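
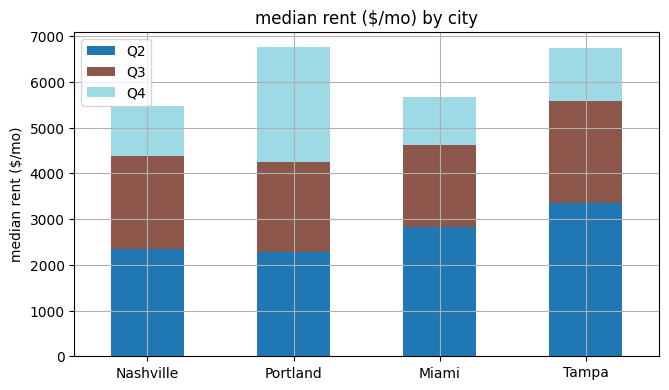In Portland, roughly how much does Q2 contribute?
Q2 top ≈ 2000, bottom ≈ 0; segment ≈ 2000.

≈ 2000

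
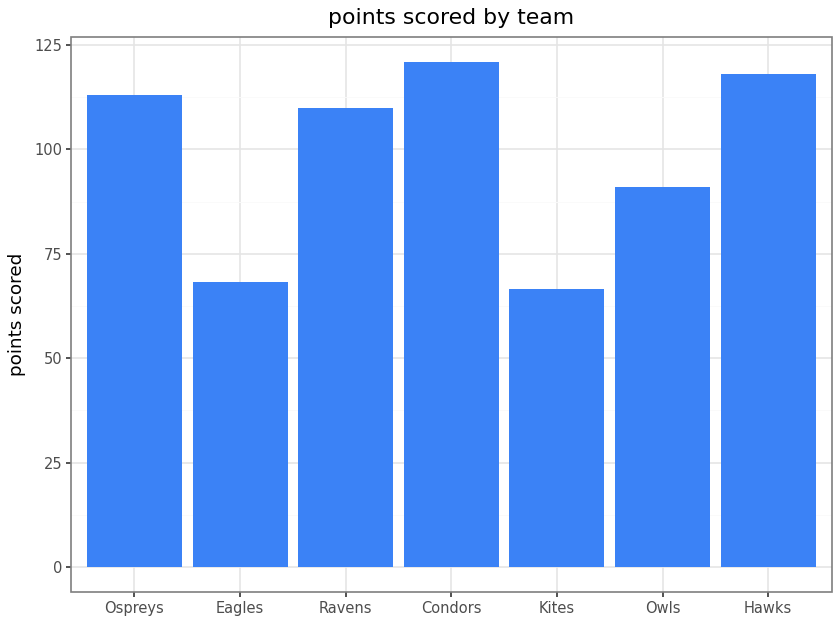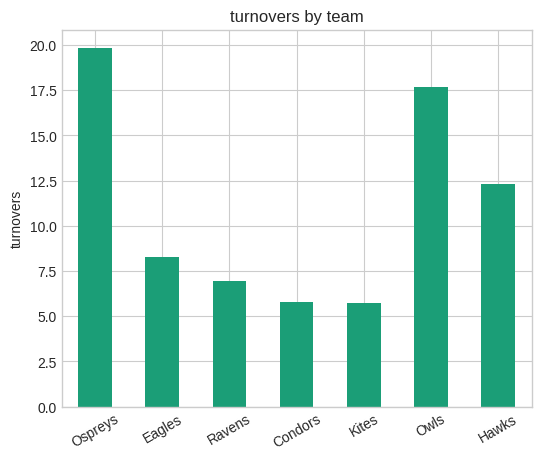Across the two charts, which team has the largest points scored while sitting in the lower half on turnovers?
Chart 2 median turnovers ≈ 8; below-median teams: Ravens, Condors, Kites. Among those, Condors has the highest points scored (≈ 120).

Condors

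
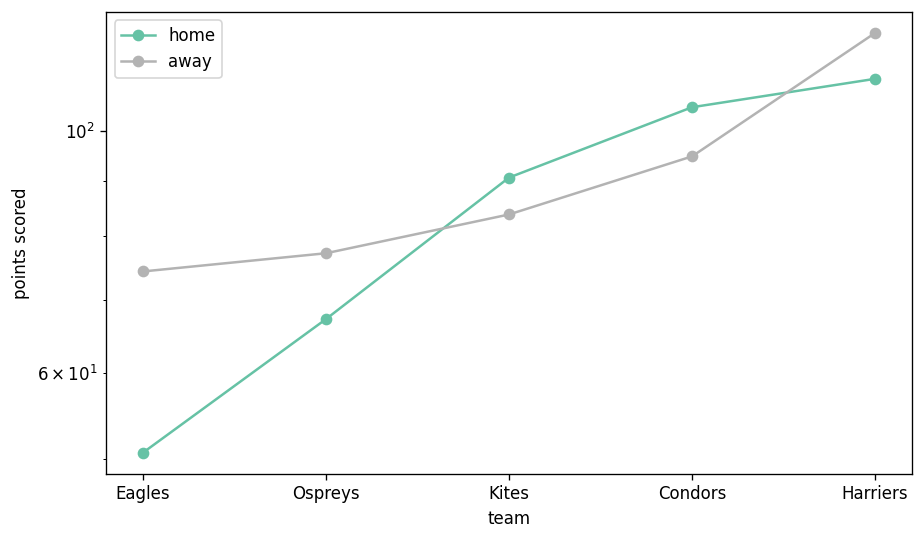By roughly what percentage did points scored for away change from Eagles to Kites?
≈ +14.3%

Eagles ≈ 70, Kites ≈ 80; (80 − 70) / 70 ≈ +14.3%.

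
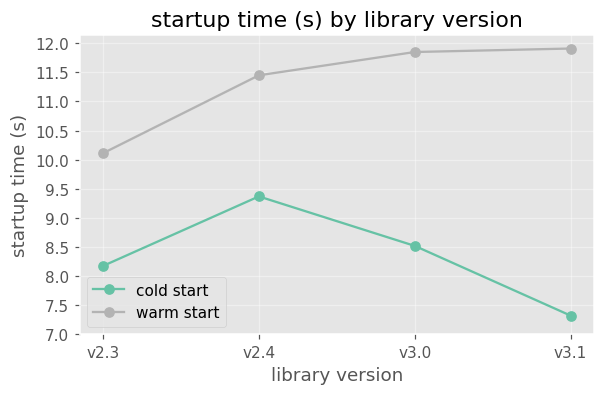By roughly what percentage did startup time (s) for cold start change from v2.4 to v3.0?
v2.4 ≈ 9.5, v3.0 ≈ 8.5; (8.5 − 9.5) / 9.5 ≈ -10.5%.

≈ -10.5%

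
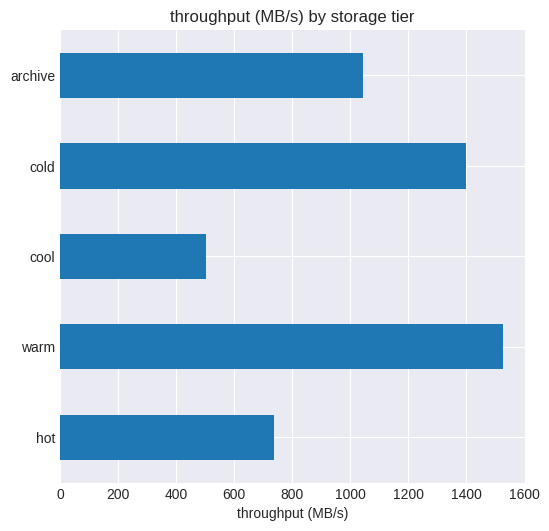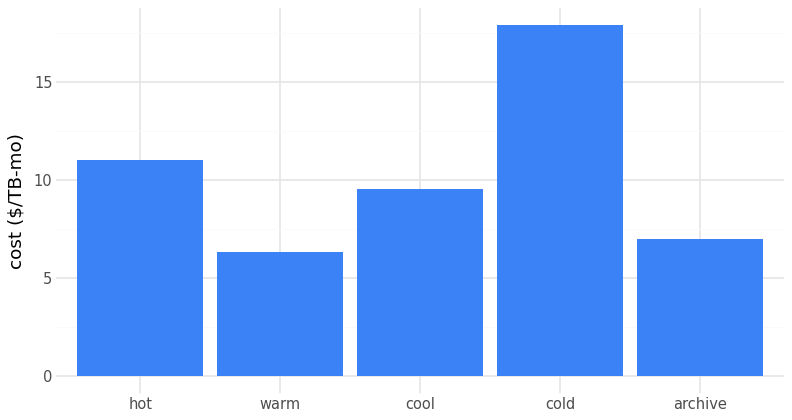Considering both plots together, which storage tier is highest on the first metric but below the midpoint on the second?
warm

Chart 2 median cost ($/TB-mo) ≈ 10; below-median storage tiers: warm, archive. Among those, warm has the highest throughput (MB/s) (≈ 1600).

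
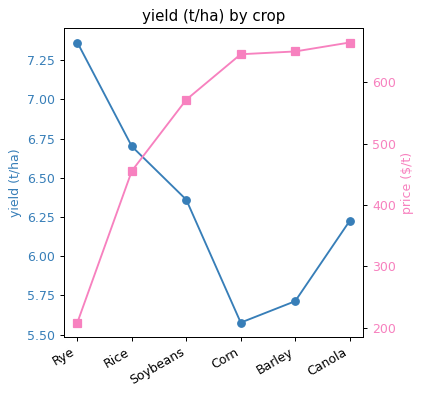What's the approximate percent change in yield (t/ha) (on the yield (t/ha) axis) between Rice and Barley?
Rice ≈ 6.8, Barley ≈ 5.8; (5.8 − 6.8) / 6.8 ≈ -14.7%.

≈ -14.7%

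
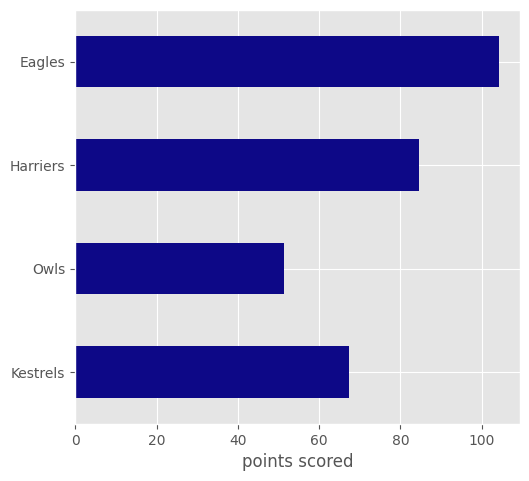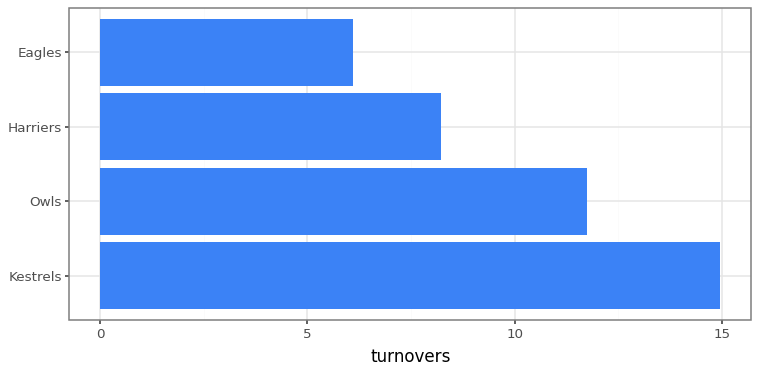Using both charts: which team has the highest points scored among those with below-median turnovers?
Chart 2 median turnovers ≈ 10; below-median teams: Harriers, Eagles. Among those, Eagles has the highest points scored (≈ 100).

Eagles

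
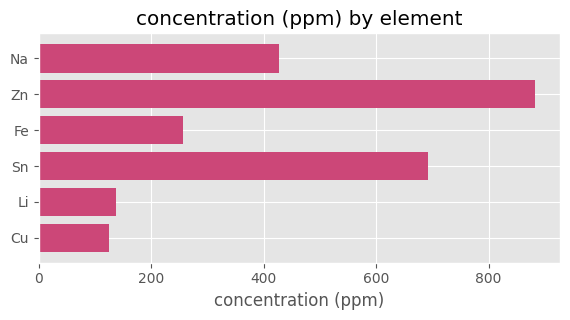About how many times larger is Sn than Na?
≈ 1.75×

Sn ≈ 700, Na ≈ 400; 700/400 ≈ 1.75.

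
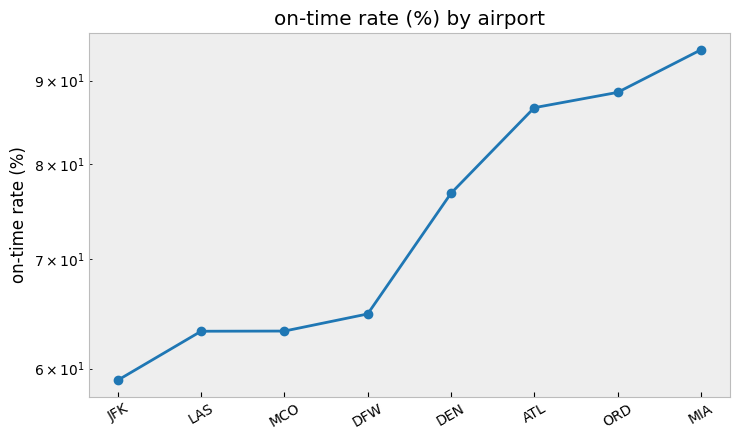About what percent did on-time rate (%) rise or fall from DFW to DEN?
DFW ≈ 65, DEN ≈ 75; (75 − 65) / 65 ≈ +15.4%.

≈ +15.4%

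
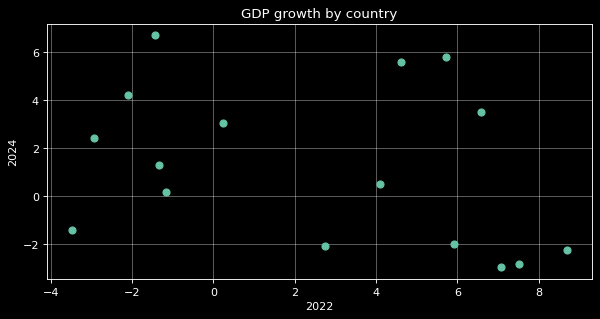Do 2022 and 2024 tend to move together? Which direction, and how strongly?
negative, weak

Points are negatively correlated; weak (|r| ≈ 0.3).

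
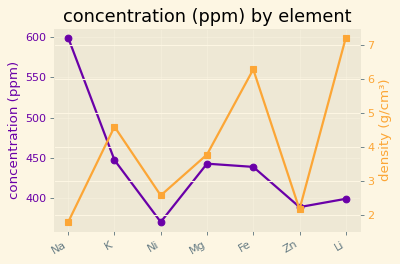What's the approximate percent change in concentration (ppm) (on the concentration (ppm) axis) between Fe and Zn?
≈ -13.6%

Fe ≈ 440, Zn ≈ 380; (380 − 440) / 440 ≈ -13.6%.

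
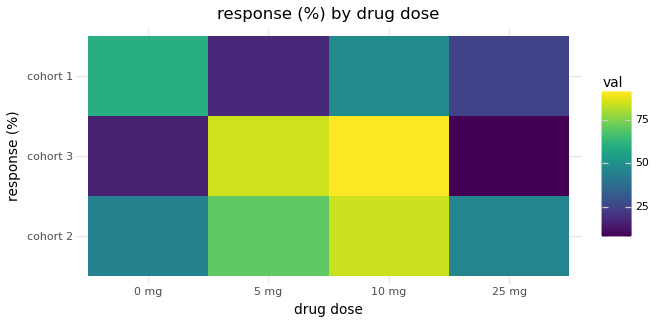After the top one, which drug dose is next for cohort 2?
Top 3 for cohort 2: 10 mg ≈ 80, 5 mg ≈ 70, 25 mg ≈ 50.

5 mg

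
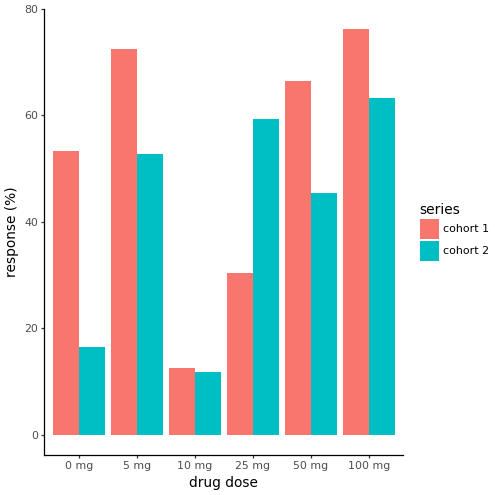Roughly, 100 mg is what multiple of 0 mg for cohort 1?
≈ 1.6×

100 mg ≈ 80, 0 mg ≈ 50; 80/50 ≈ 1.6.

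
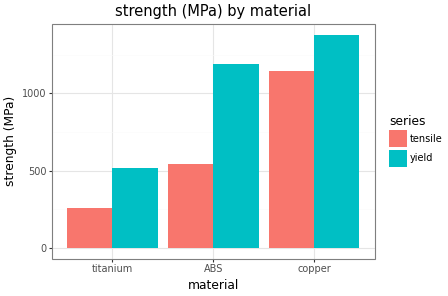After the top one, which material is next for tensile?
Top 3 for tensile: copper ≈ 1200, ABS ≈ 600, titanium ≈ 200.

ABS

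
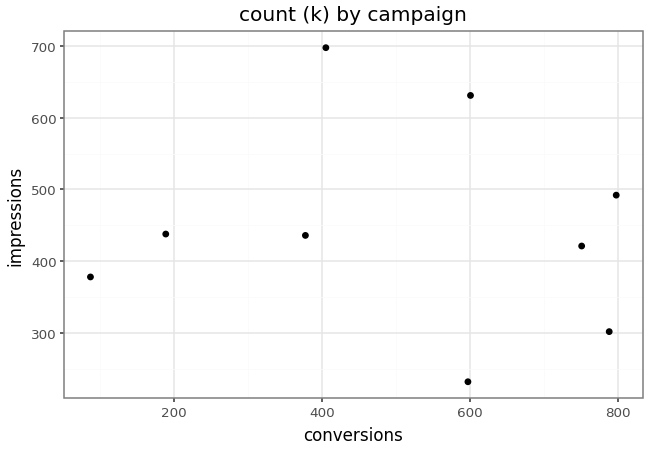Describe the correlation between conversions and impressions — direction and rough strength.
Points are roughly uncorrelated; weak (|r| ≈ 0.1).

no clear correlation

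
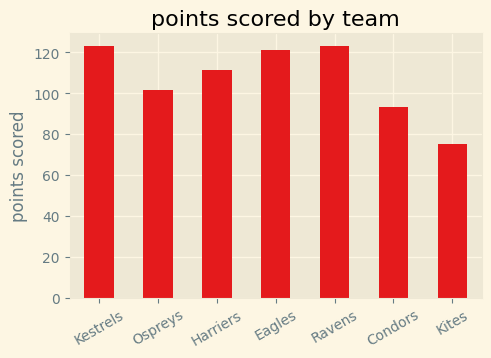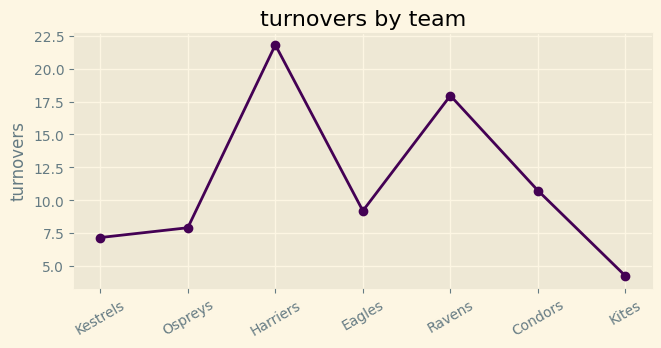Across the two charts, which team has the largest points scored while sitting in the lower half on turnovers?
Chart 2 median turnovers ≈ 10; below-median teams: Kestrels, Ospreys, Kites. Among those, Kestrels has the highest points scored (≈ 120).

Kestrels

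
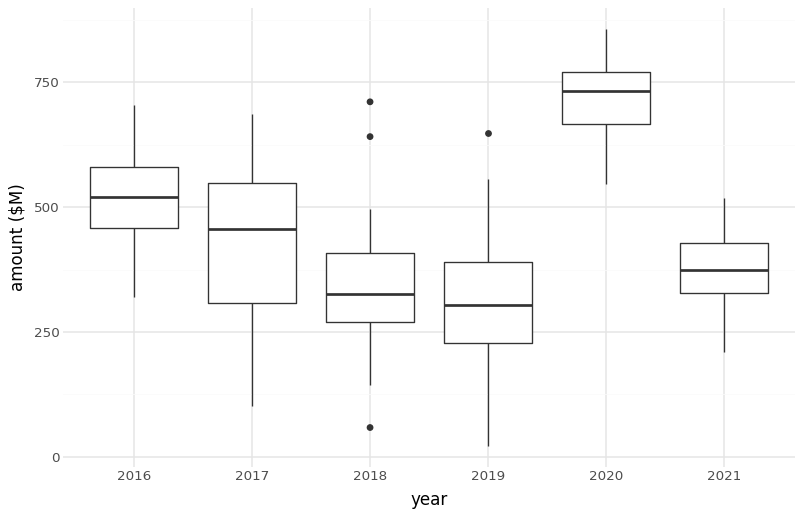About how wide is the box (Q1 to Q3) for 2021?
Q3 ≈ 450, Q1 ≈ 350; IQR ≈ 100.

≈ 100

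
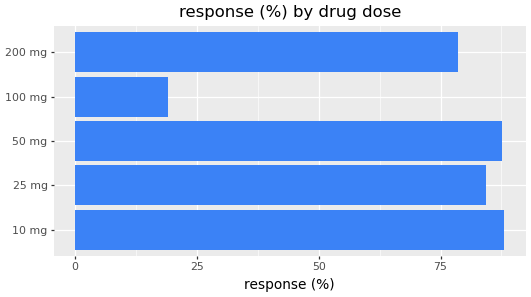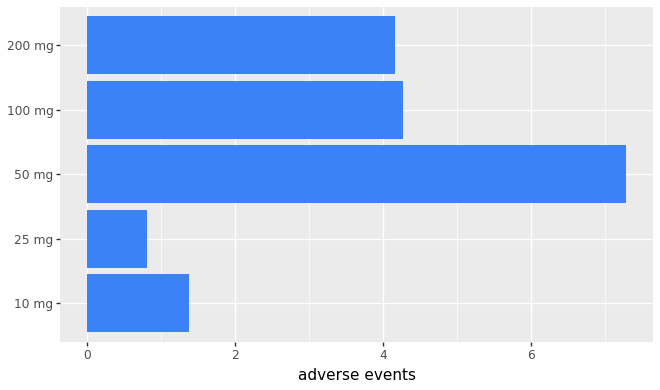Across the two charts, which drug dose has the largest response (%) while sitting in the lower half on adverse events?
Chart 2 median adverse events ≈ 4; below-median drug doses: 10 mg, 25 mg. Among those, 10 mg has the highest response (%) (≈ 90).

10 mg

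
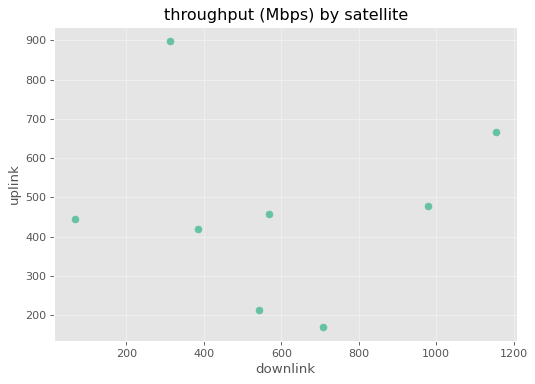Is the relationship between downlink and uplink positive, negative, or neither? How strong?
Points are roughly uncorrelated; weak (|r| ≈ 0.0).

no clear correlation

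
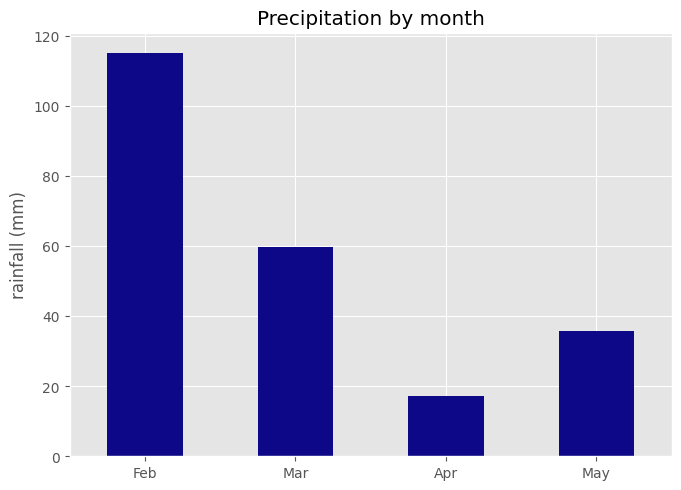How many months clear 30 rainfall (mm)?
3

Above 30: Feb, Mar, May.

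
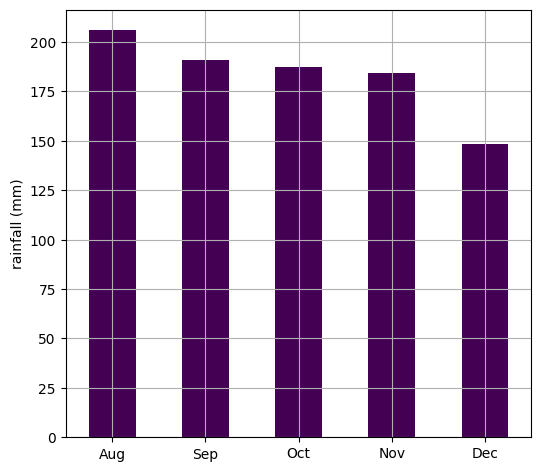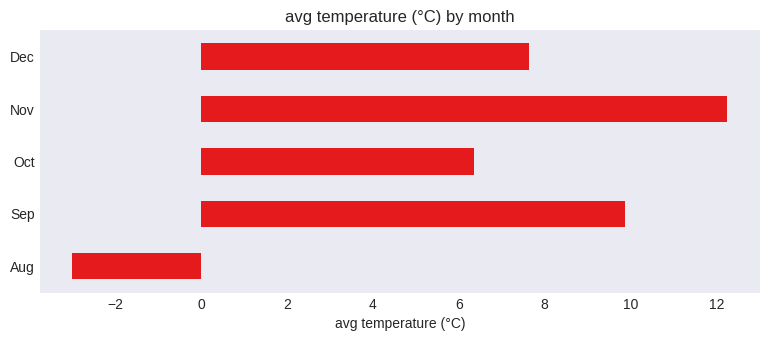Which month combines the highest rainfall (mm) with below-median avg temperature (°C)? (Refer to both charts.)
Chart 2 median avg temperature (°C) ≈ 8; below-median months: Aug, Oct. Among those, Aug has the highest rainfall (mm) (≈ 200).

Aug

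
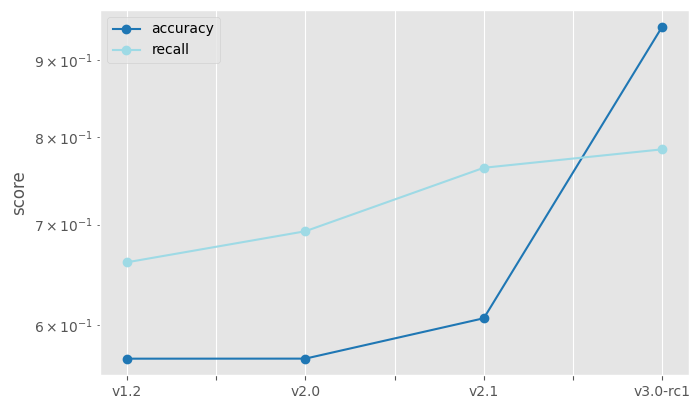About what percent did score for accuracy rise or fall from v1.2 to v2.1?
v1.2 ≈ 0.55, v2.1 ≈ 0.60; (0.60 − 0.55) / 0.55 ≈ +9.1%.

≈ +9.1%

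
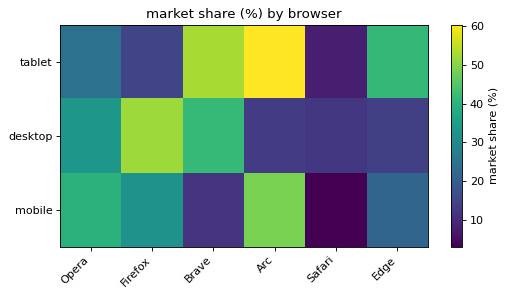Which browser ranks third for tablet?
Top 4 for tablet: Arc ≈ 60, Brave ≈ 55, Edge ≈ 40, Opera ≈ 25.

Edge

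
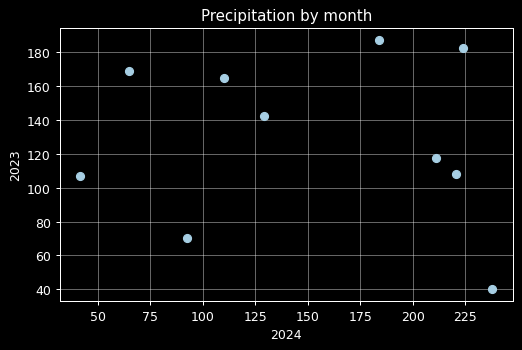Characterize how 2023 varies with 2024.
no clear correlation

Points are roughly uncorrelated; weak (|r| ≈ 0.1).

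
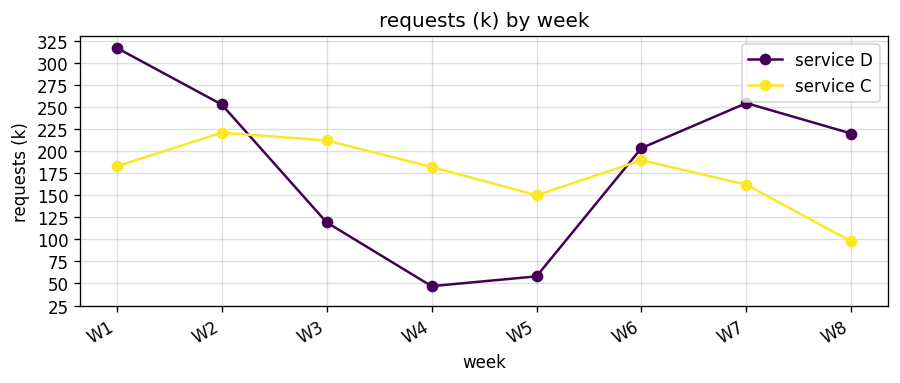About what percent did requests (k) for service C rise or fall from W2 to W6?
W2 ≈ 225, W6 ≈ 200; (200 − 225) / 225 ≈ -11.1%.

≈ -11.1%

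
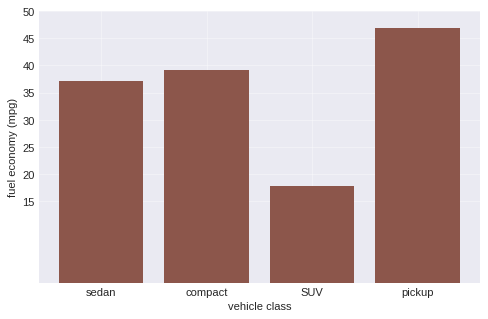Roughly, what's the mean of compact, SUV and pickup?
(40 + 20 + 45) / 3 ≈ 35.

≈ 35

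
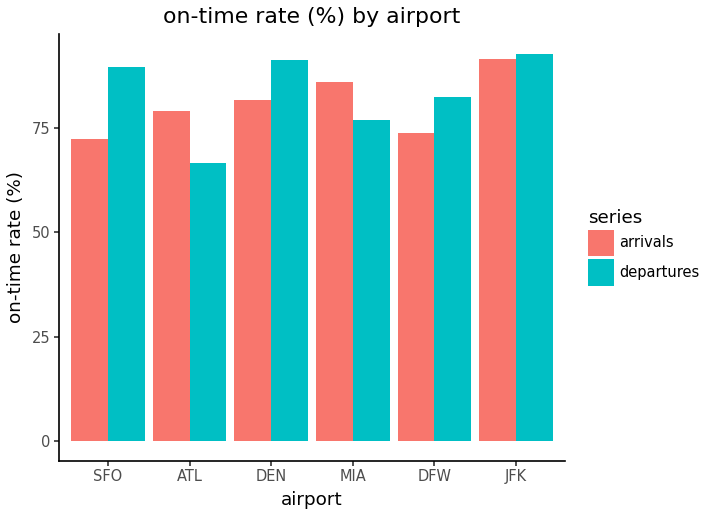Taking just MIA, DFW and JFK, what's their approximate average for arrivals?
(90 + 70 + 90) / 3 ≈ 83.

≈ 83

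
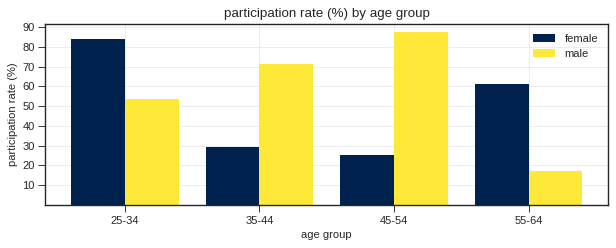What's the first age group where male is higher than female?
35-44

25-34: male ≈ 50 vs female ≈ 80 (not yet); 35-44: male ≈ 70 vs female ≈ 30 (first crossover).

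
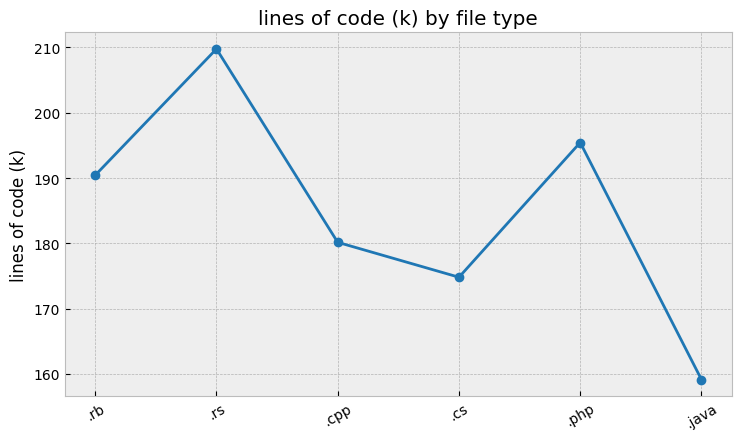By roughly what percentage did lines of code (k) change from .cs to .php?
≈ +11.4%

.cs ≈ 175, .php ≈ 195; (195 − 175) / 175 ≈ +11.4%.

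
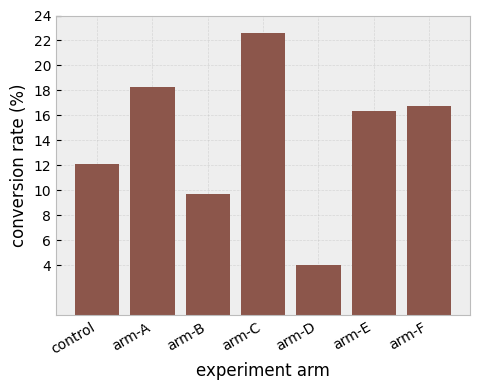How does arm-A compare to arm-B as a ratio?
≈ 1.8×

arm-A ≈ 18, arm-B ≈ 10; 18/10 ≈ 1.8.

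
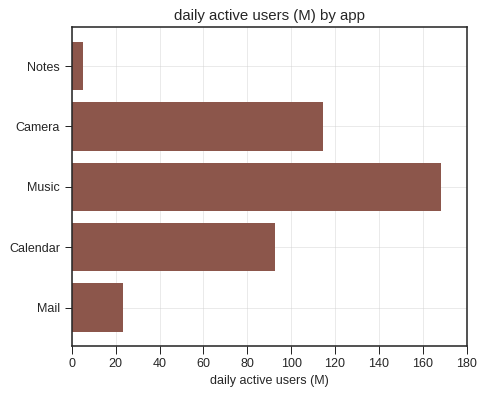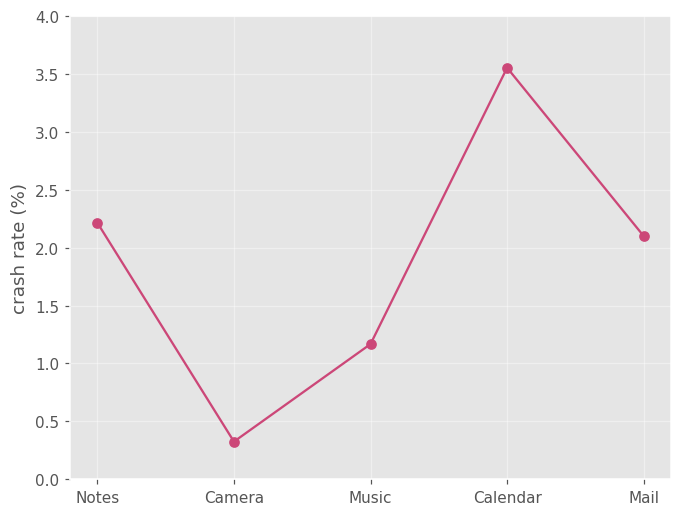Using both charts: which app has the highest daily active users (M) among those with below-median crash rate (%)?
Music

Chart 2 median crash rate (%) ≈ 2; below-median apps: Camera, Music. Among those, Music has the highest daily active users (M) (≈ 160).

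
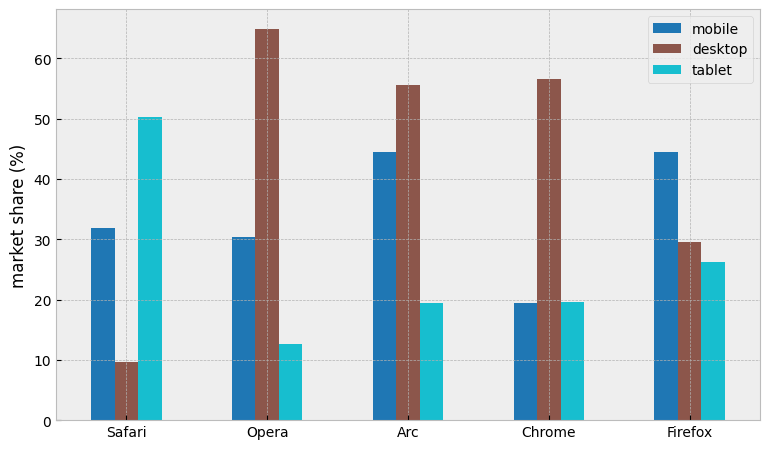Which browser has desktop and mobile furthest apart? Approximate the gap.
Chrome: desktop ≈ 60, mobile ≈ 20 → gap ≈ 40. Next-largest (Opera) is only ≈ 30.

Chrome, ≈ 40 %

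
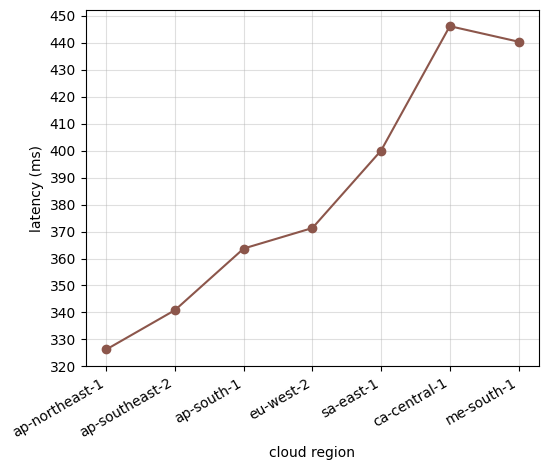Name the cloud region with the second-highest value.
me-south-1

Top 3: ca-central-1 ≈ 450, me-south-1 ≈ 440, sa-east-1 ≈ 400.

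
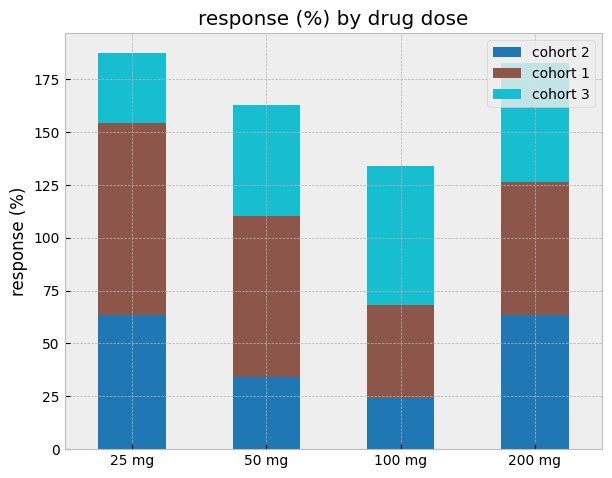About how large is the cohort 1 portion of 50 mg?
cohort 1 top ≈ 120, bottom ≈ 40; segment ≈ 80.

≈ 80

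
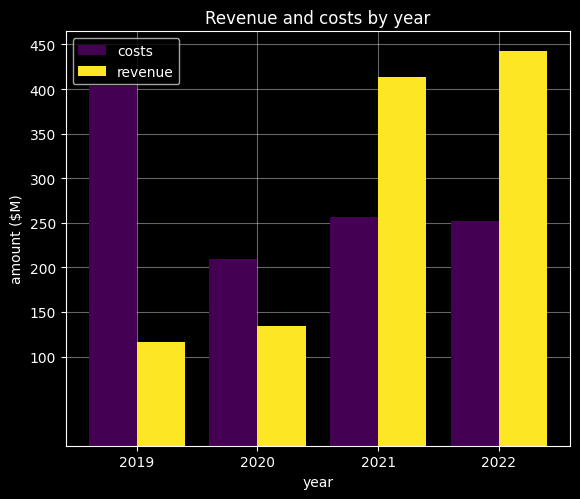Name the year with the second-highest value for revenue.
Top 3 for revenue: 2022 ≈ 450, 2021 ≈ 400, 2020 ≈ 150.

2021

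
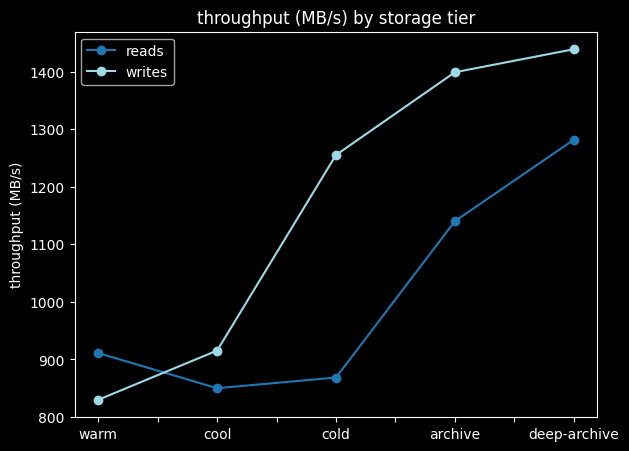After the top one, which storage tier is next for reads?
archive

Top 3 for reads: deep-archive ≈ 1300, archive ≈ 1100, warm ≈ 900.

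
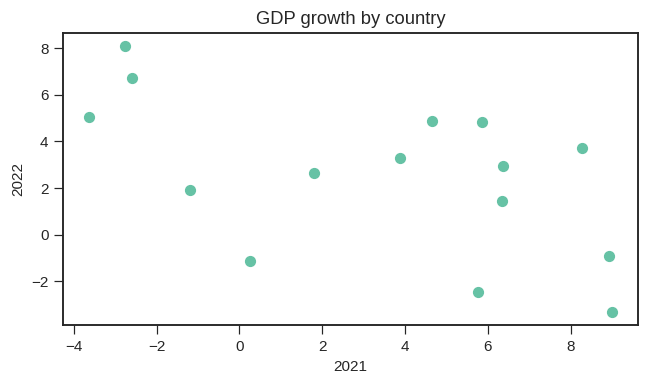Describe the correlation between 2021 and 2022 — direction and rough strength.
negative, moderate

Points are negatively correlated; moderate (|r| ≈ 0.6).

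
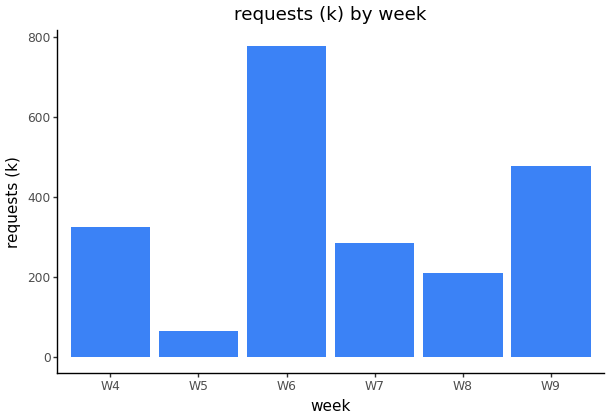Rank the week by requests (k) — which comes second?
Top 3: W6 ≈ 800, W9 ≈ 500, W4 ≈ 300.

W9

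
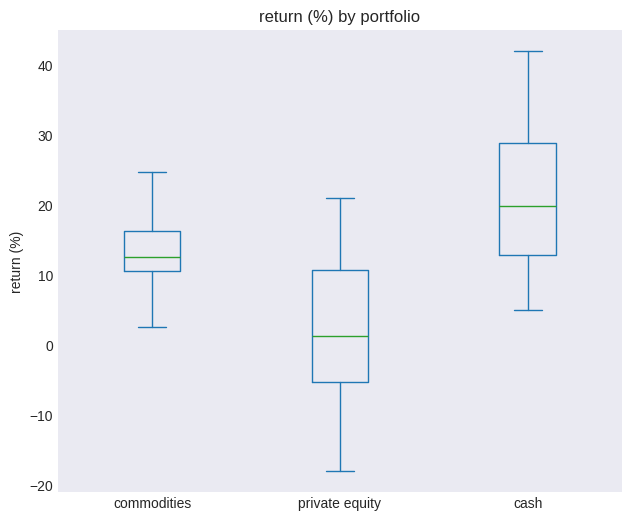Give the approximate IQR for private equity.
≈ 16

Q3 ≈ 10, Q1 ≈ -6; IQR ≈ 16.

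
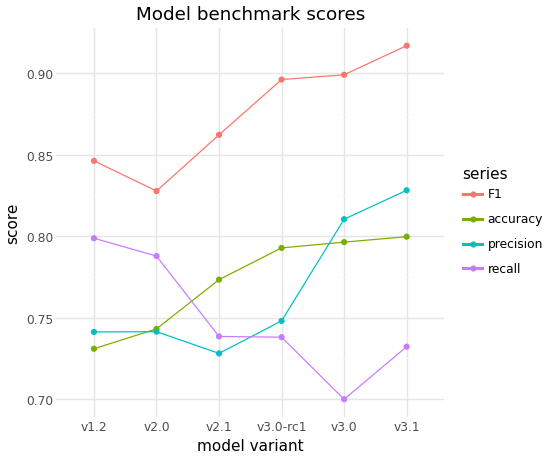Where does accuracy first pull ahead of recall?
v2.1

v2.0: accuracy ≈ 0.74 vs recall ≈ 0.78 (not yet); v2.1: accuracy ≈ 0.78 vs recall ≈ 0.74 (first crossover).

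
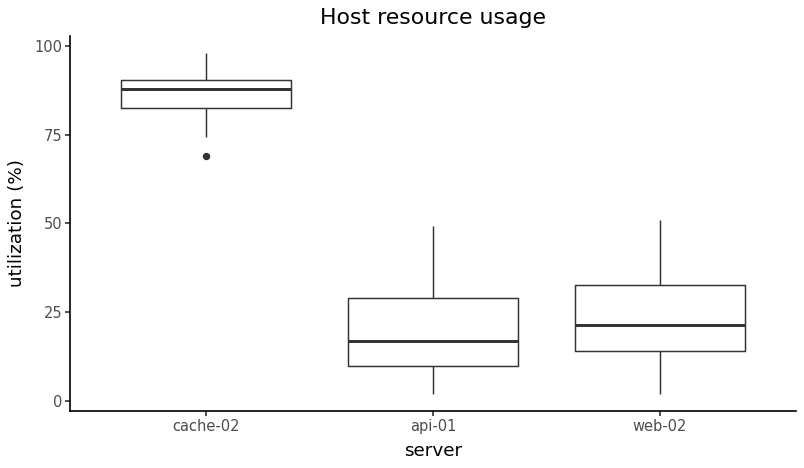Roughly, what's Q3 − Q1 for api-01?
≈ 20

Q3 ≈ 30, Q1 ≈ 10; IQR ≈ 20.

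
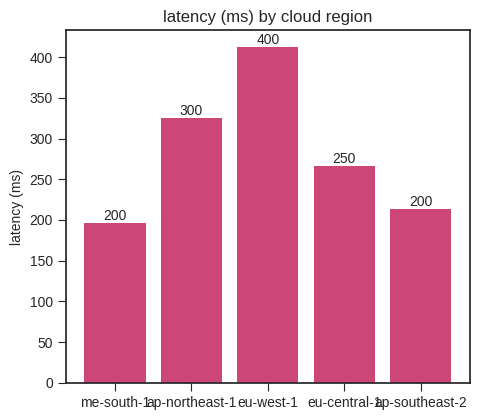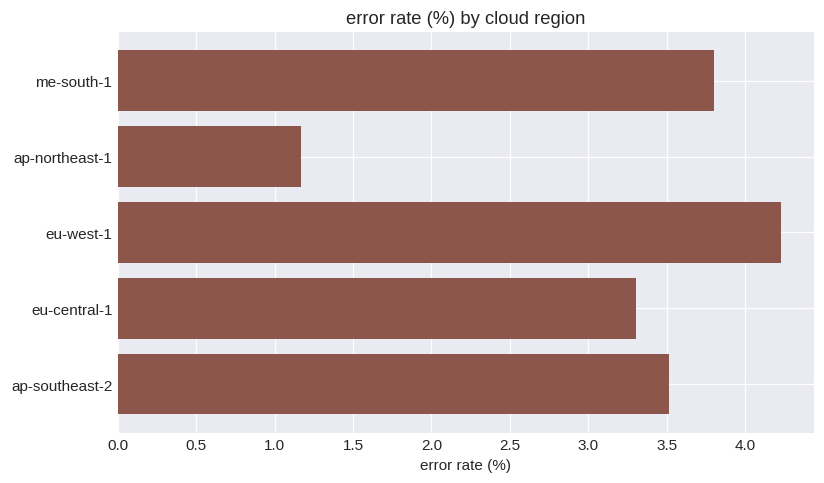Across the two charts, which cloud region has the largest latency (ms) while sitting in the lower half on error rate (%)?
ap-northeast-1

Chart 2 median error rate (%) ≈ 3.5; below-median cloud regions: ap-northeast-1, eu-central-1. Among those, ap-northeast-1 has the highest latency (ms) (≈ 300).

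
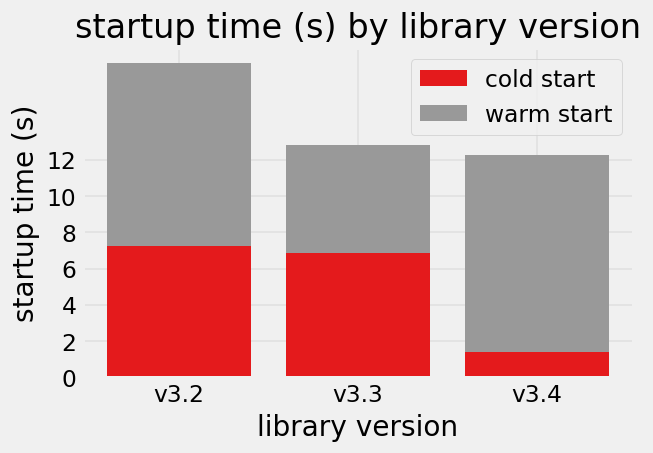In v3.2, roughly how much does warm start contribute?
warm start top ≈ 18, bottom ≈ 8; segment ≈ 10.

≈ 10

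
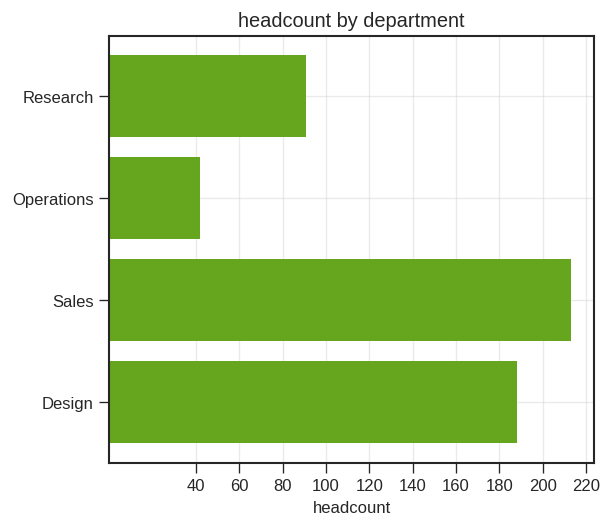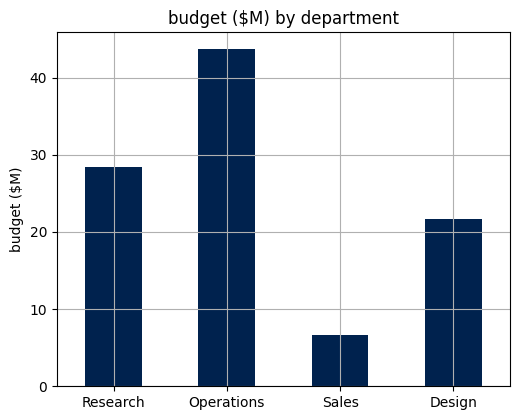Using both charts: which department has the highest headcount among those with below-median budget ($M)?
Sales

Chart 2 median budget ($M) ≈ 25; below-median departments: Sales, Design. Among those, Sales has the highest headcount (≈ 220).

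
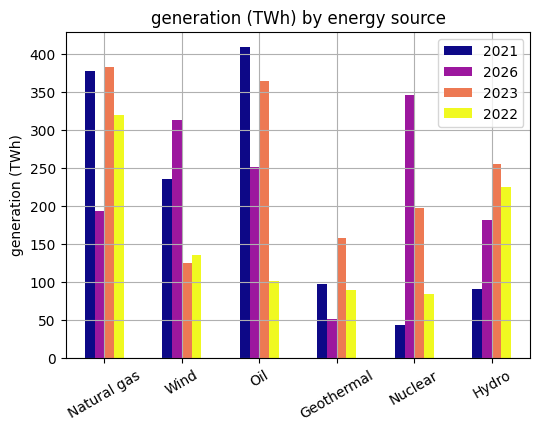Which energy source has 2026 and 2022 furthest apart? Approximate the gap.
Nuclear: 2026 ≈ 350, 2022 ≈ 100 → gap ≈ 250. Next-largest (Wind) is only ≈ 150.

Nuclear, ≈ 250 TWh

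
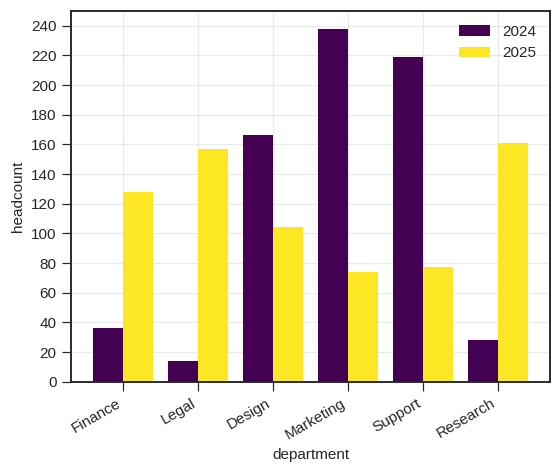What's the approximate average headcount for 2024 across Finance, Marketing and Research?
(40 + 240 + 20) / 3 ≈ 100.

≈ 100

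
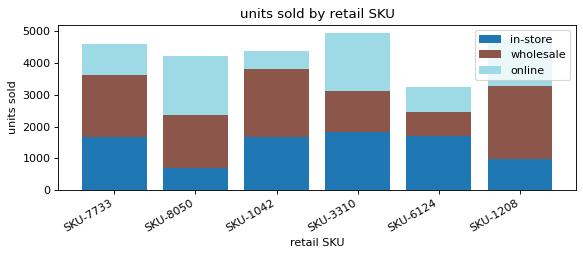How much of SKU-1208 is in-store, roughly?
in-store top ≈ 1000, bottom ≈ 0; segment ≈ 1000.

≈ 1000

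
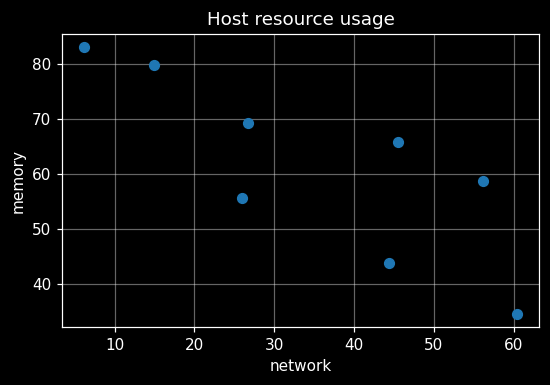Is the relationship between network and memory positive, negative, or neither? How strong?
negative, strong

Points are negatively correlated; strong (|r| ≈ 0.8).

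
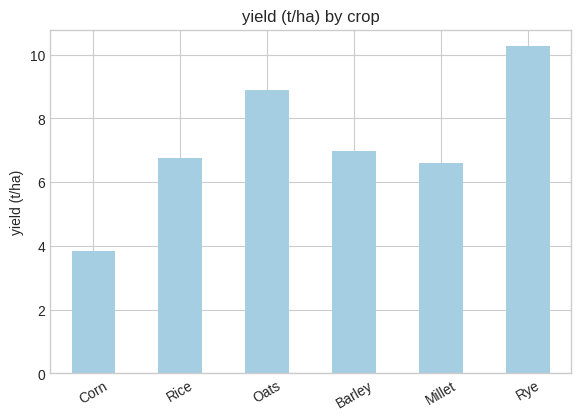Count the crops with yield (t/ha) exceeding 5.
Above 5: Rice, Oats, Barley, Millet, Rye.

5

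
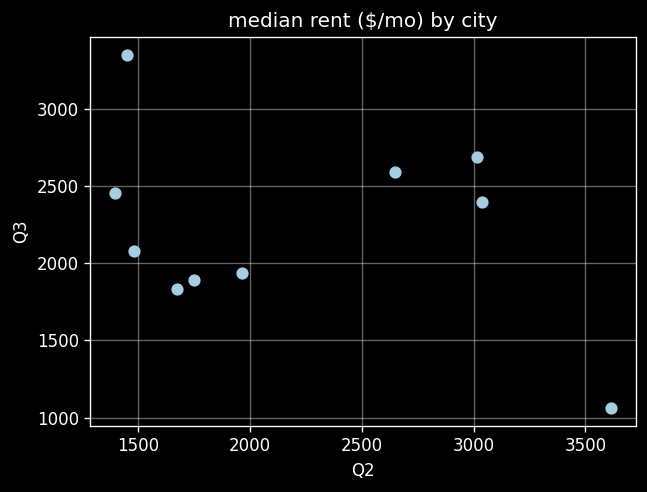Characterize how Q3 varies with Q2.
Points are negatively correlated; weak (|r| ≈ 0.3).

negative, weak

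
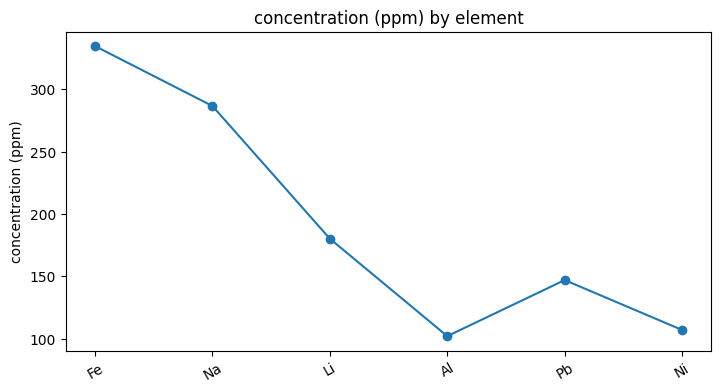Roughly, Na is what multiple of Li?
≈ 1.56×

Na ≈ 280, Li ≈ 180; 280/180 ≈ 1.56.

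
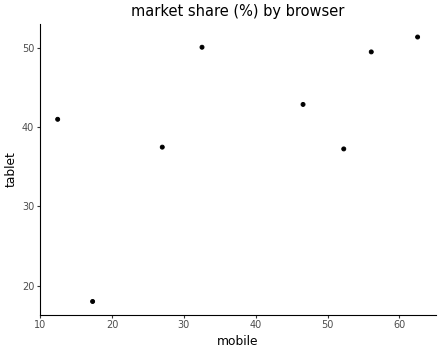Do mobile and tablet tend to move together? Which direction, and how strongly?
positive, moderate

Points are positively correlated; moderate (|r| ≈ 0.6).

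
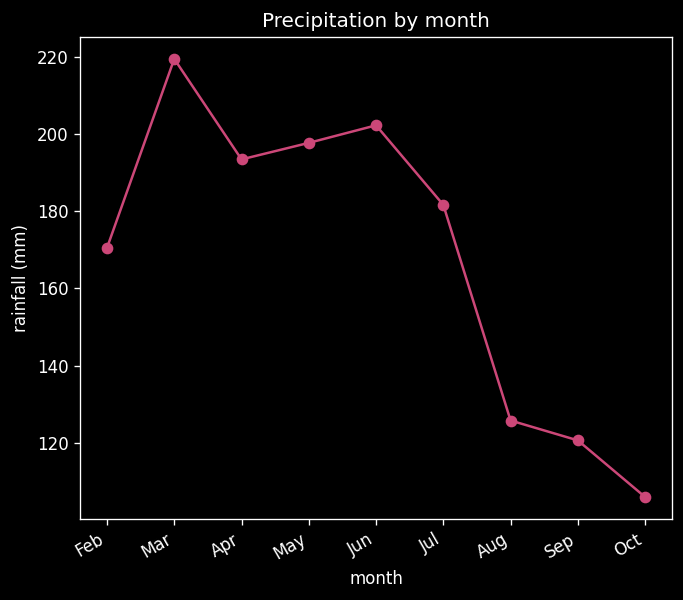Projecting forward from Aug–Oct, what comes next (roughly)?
Last three: 130, 120, 110 → slope ≈ -10/step → next ≈ 100.

≈ 100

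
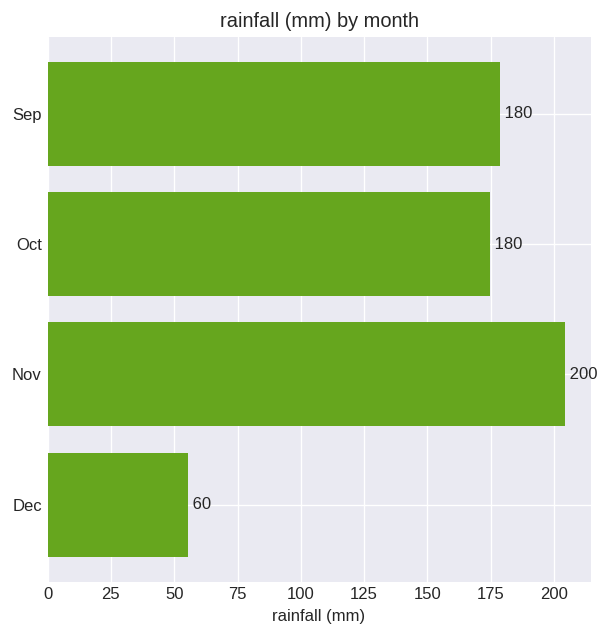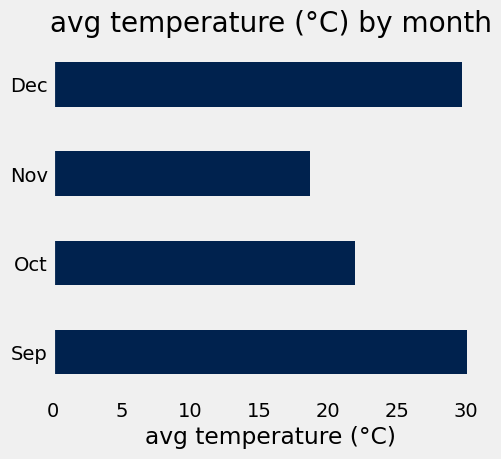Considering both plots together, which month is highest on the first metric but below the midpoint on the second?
Chart 2 median avg temperature (°C) ≈ 25; below-median months: Oct, Nov. Among those, Nov has the highest rainfall (mm) (≈ 200).

Nov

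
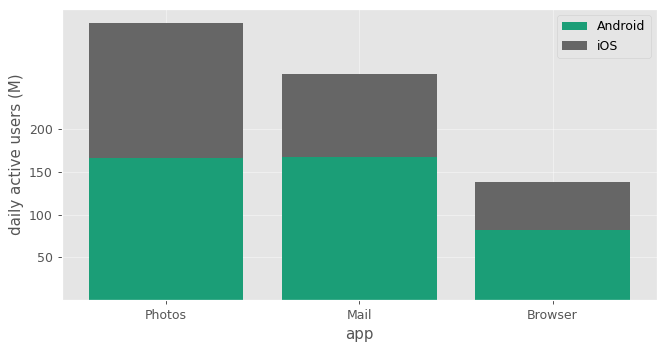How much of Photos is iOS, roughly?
≈ 150

iOS top ≈ 300, bottom ≈ 150; segment ≈ 150.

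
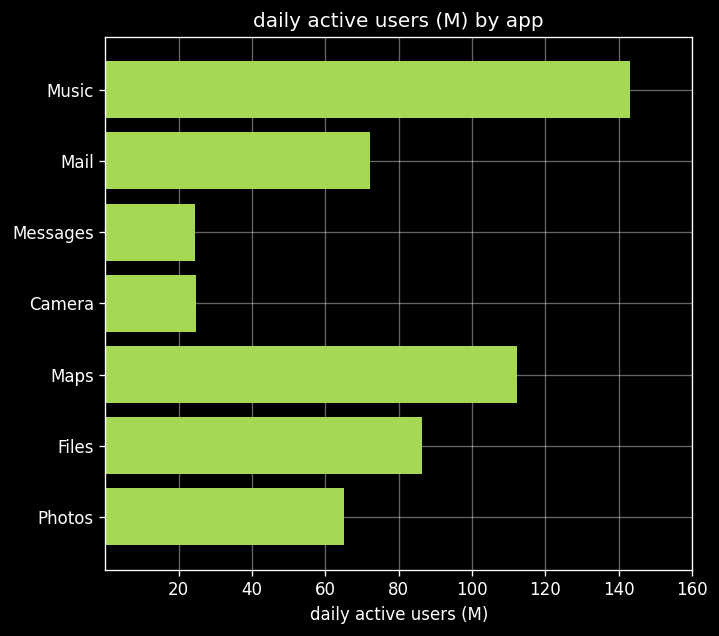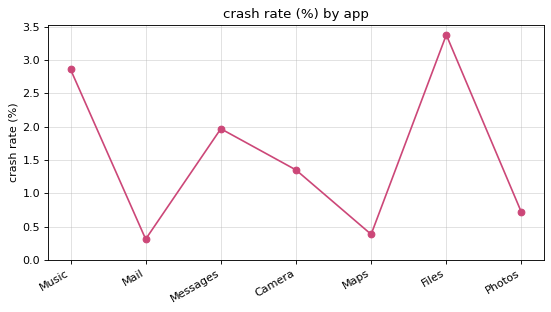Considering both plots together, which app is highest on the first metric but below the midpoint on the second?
Maps

Chart 2 median crash rate (%) ≈ 1.5; below-median apps: Mail, Maps, Photos. Among those, Maps has the highest daily active users (M) (≈ 120).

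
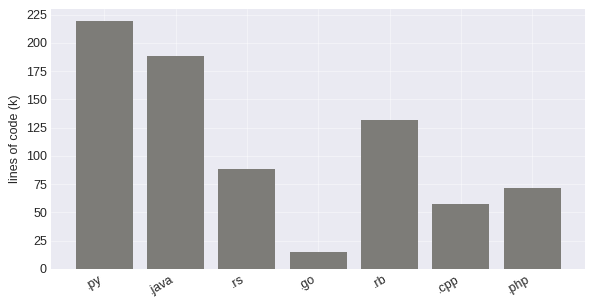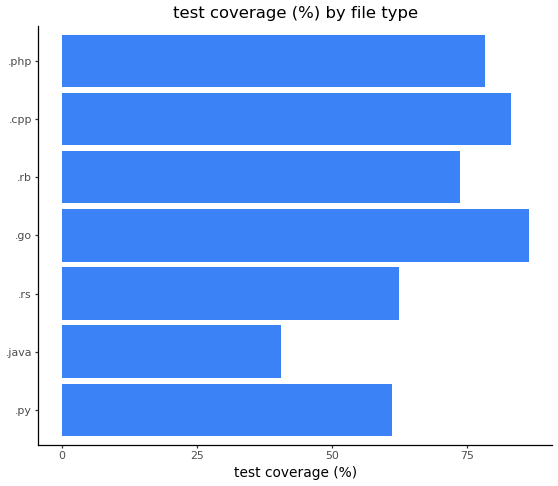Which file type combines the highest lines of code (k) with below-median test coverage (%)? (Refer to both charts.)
Chart 2 median test coverage (%) ≈ 70; below-median file types: .py, .java, .rs. Among those, .py has the highest lines of code (k) (≈ 225).

.py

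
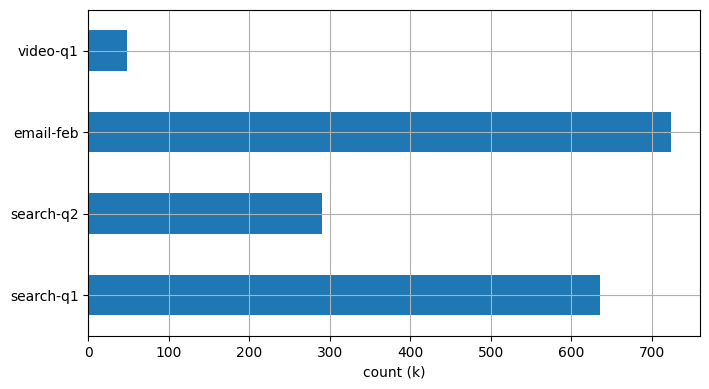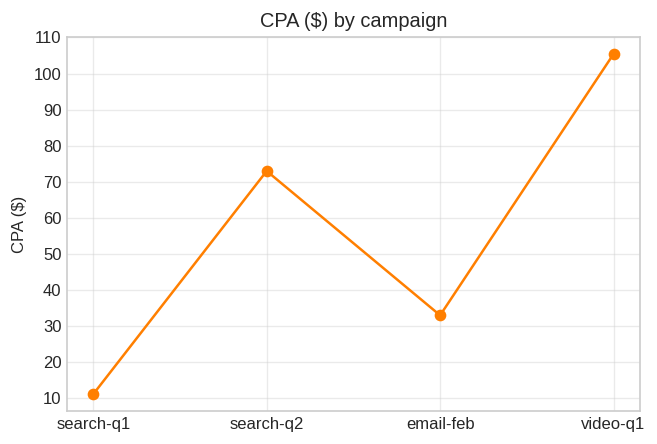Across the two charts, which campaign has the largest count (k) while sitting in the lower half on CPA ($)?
email-feb

Chart 2 median CPA ($) ≈ 50; below-median campaigns: search-q1, email-feb. Among those, email-feb has the highest count (k) (≈ 700).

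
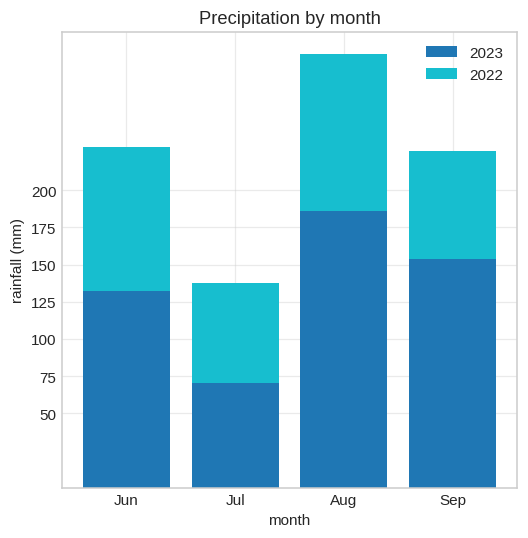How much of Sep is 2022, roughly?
≈ 75

2022 top ≈ 225, bottom ≈ 150; segment ≈ 75.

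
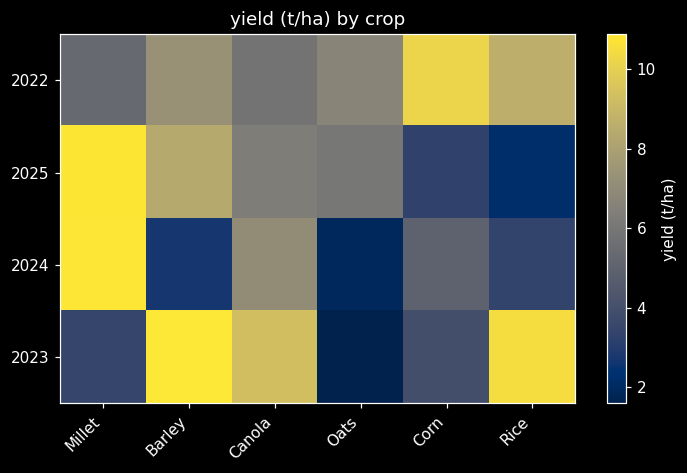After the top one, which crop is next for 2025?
Barley

Top 3 for 2025: Millet ≈ 11, Barley ≈ 8, Canola ≈ 6.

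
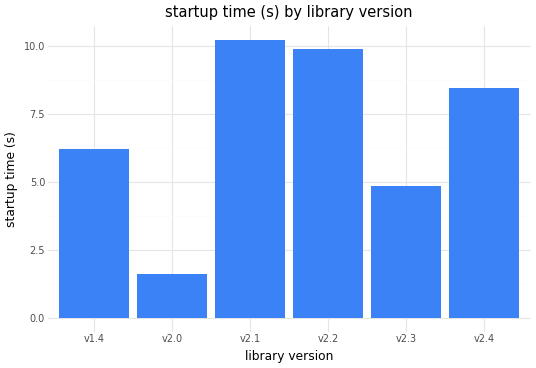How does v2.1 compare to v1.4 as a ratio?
≈ 1.67×

v2.1 ≈ 10, v1.4 ≈ 6; 10/6 ≈ 1.67.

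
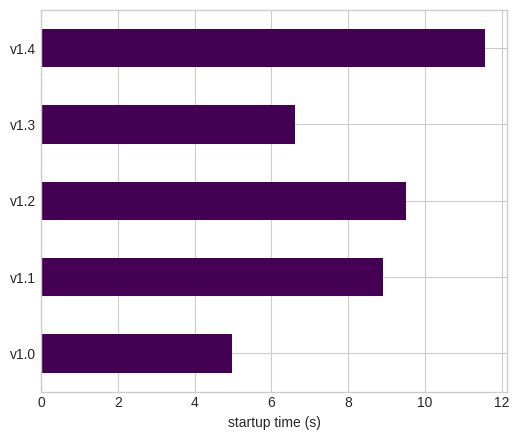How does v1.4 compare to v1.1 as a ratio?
v1.4 ≈ 12, v1.1 ≈ 9; 12/9 ≈ 1.33.

≈ 1.33×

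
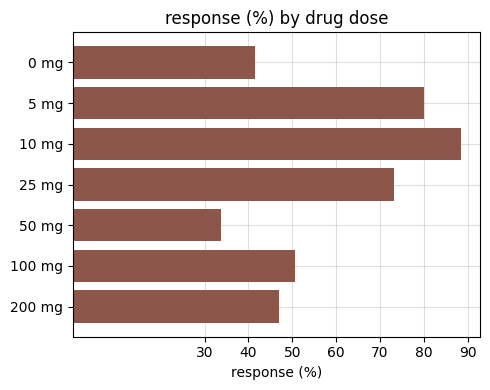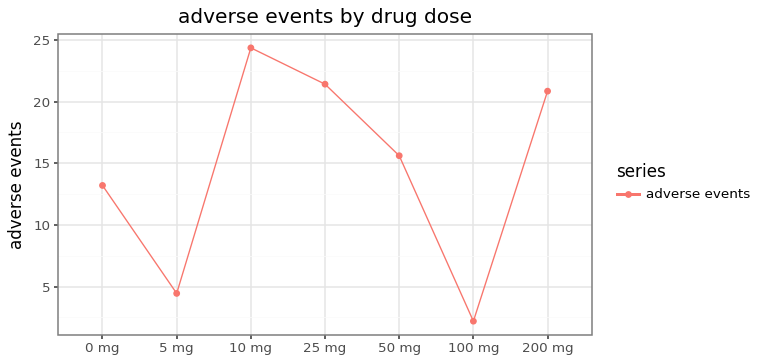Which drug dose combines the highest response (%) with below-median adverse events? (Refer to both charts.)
Chart 2 median adverse events ≈ 15; below-median drug doses: 0 mg, 5 mg, 100 mg. Among those, 5 mg has the highest response (%) (≈ 80).

5 mg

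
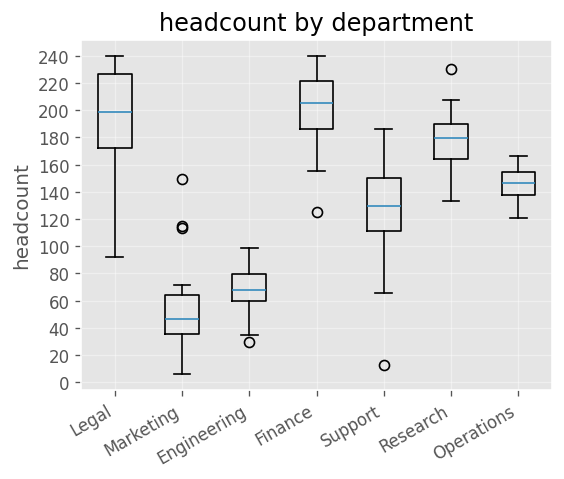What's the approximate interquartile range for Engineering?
≈ 20

Q3 ≈ 80, Q1 ≈ 60; IQR ≈ 20.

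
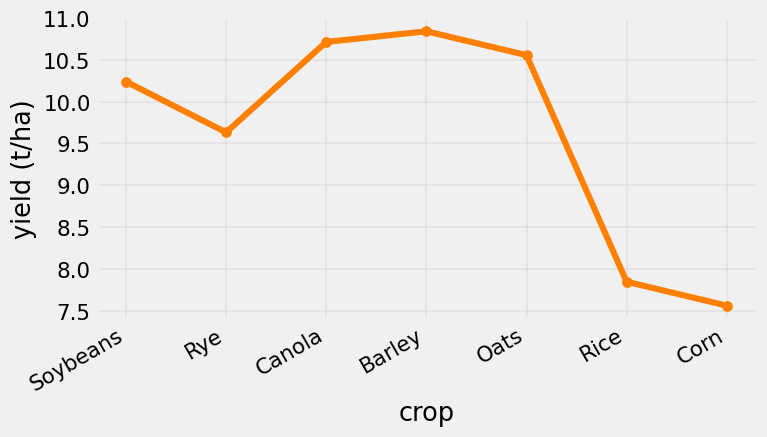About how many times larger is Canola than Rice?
Canola ≈ 10.5, Rice ≈ 8.0; 10.5/8.0 ≈ 1.31.

≈ 1.31×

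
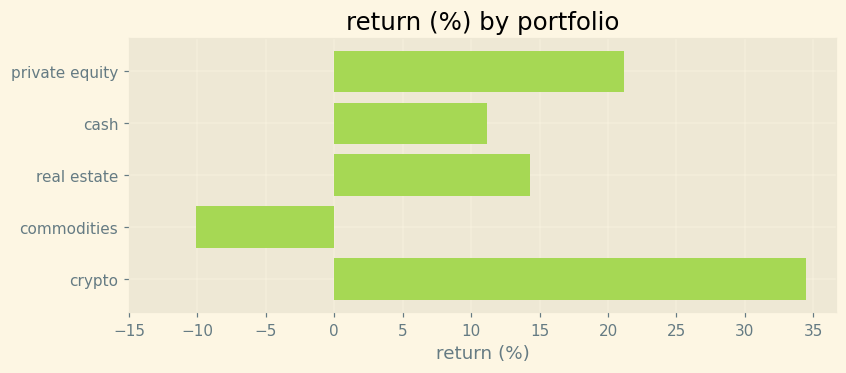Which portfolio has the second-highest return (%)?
Top 3: crypto ≈ 35, private equity ≈ 20, real estate ≈ 15.

private equity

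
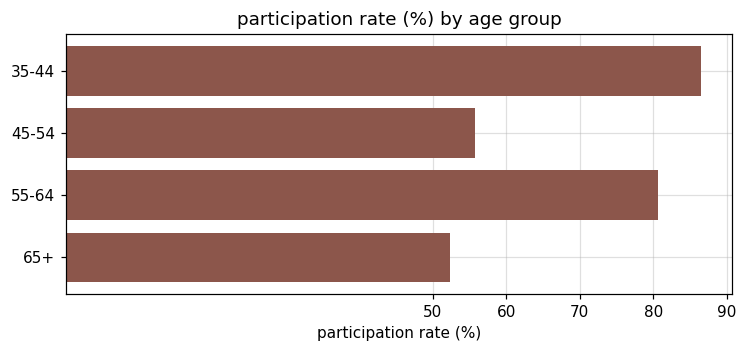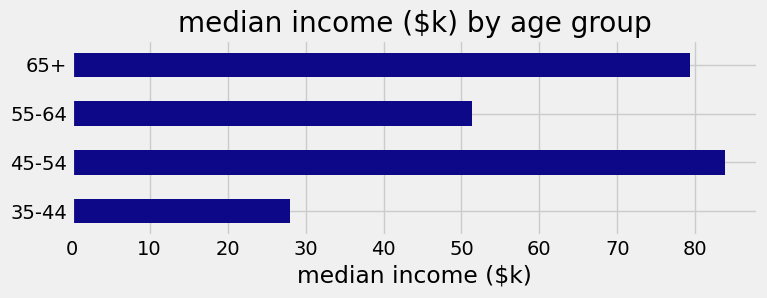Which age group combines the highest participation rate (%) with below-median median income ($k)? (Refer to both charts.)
Chart 2 median median income ($k) ≈ 70; below-median age groups: 35-44, 55-64. Among those, 35-44 has the highest participation rate (%) (≈ 90).

35-44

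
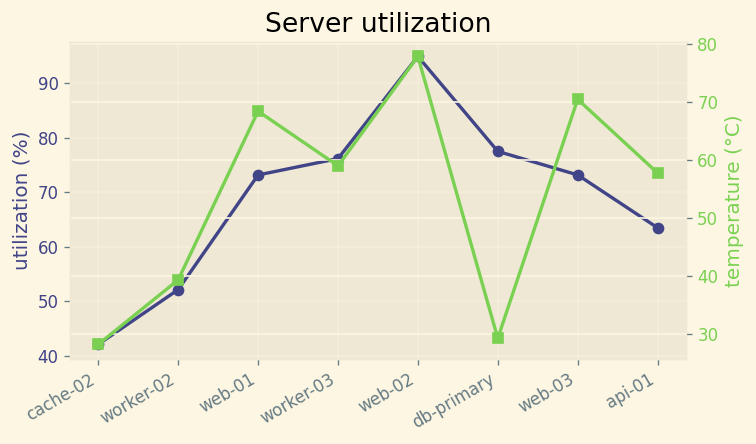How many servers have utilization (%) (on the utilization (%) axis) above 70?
5

Above 70: web-01, worker-03, web-02, db-primary, web-03.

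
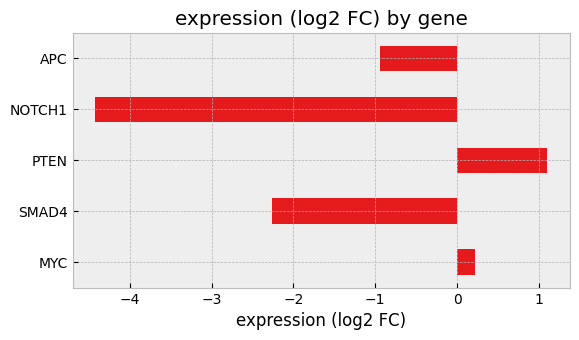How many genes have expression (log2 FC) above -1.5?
3

Above -1.5: MYC, PTEN, APC.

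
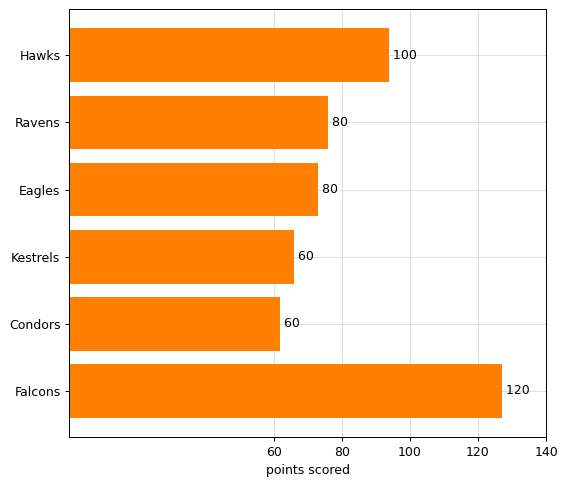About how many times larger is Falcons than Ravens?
Falcons ≈ 120, Ravens ≈ 80; 120/80 ≈ 1.5.

≈ 1.5×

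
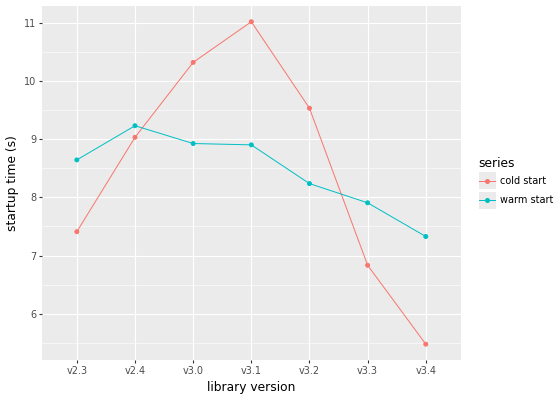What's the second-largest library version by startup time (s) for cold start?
v3.0

Top 3 for cold start: v3.1 ≈ 11.0, v3.0 ≈ 10.5, v3.2 ≈ 9.5.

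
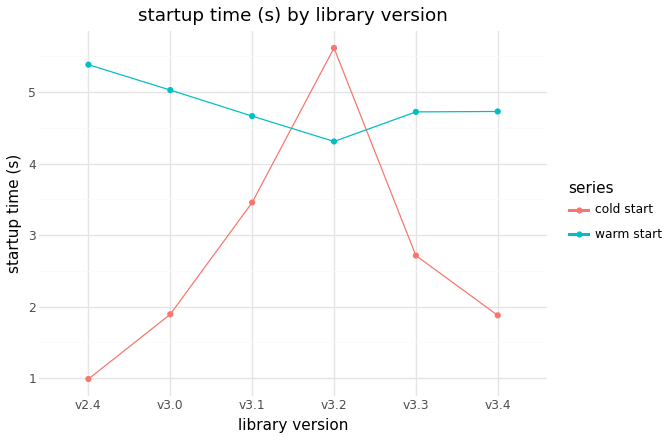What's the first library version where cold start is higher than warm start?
v3.1: cold start ≈ 3.5 vs warm start ≈ 4.5 (not yet); v3.2: cold start ≈ 5.5 vs warm start ≈ 4.5 (first crossover).

v3.2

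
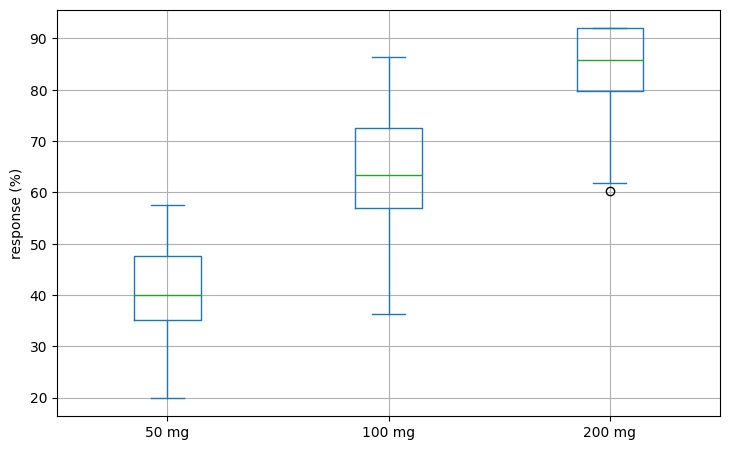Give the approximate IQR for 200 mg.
Q3 ≈ 90, Q1 ≈ 80; IQR ≈ 10.

≈ 10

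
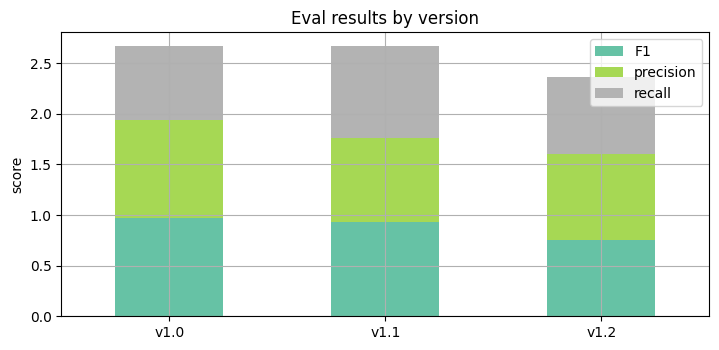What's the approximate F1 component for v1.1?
≈ 1.0

F1 top ≈ 1.0, bottom ≈ 0.0; segment ≈ 1.0.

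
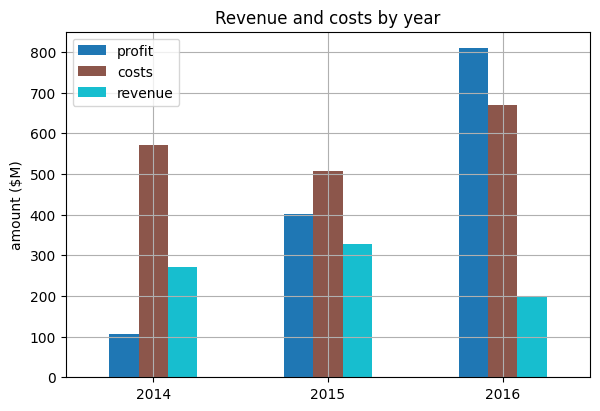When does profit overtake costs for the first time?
2015: profit ≈ 400 vs costs ≈ 500 (not yet); 2016: profit ≈ 800 vs costs ≈ 700 (first crossover).

2016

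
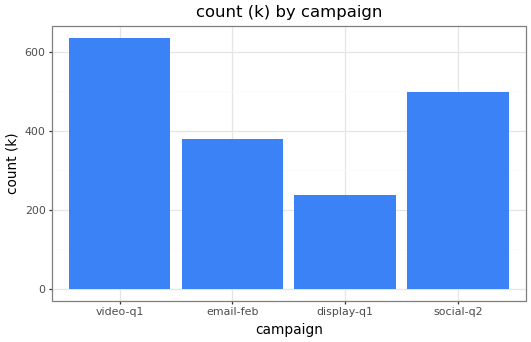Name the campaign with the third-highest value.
email-feb

Top 4: video-q1 ≈ 600, social-q2 ≈ 500, email-feb ≈ 400, display-q1 ≈ 200.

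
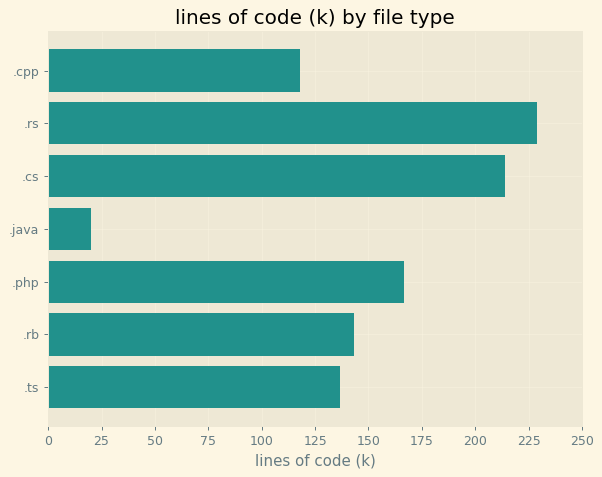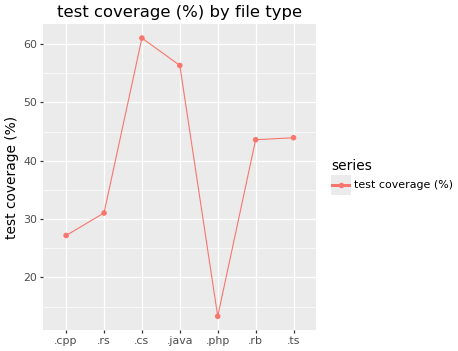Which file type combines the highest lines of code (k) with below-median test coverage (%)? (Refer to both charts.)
Chart 2 median test coverage (%) ≈ 40; below-median file types: .cpp, .rs, .php. Among those, .rs has the highest lines of code (k) (≈ 225).

.rs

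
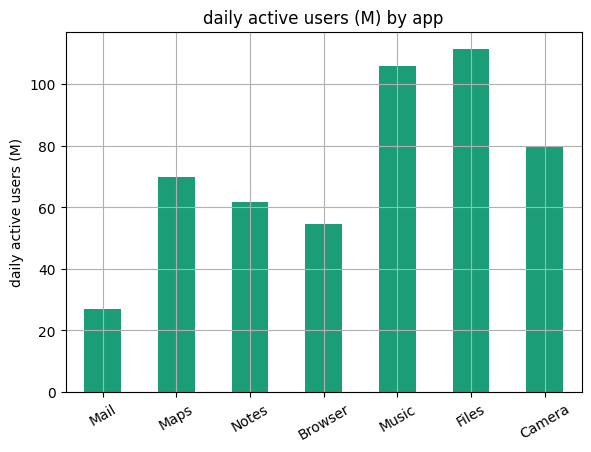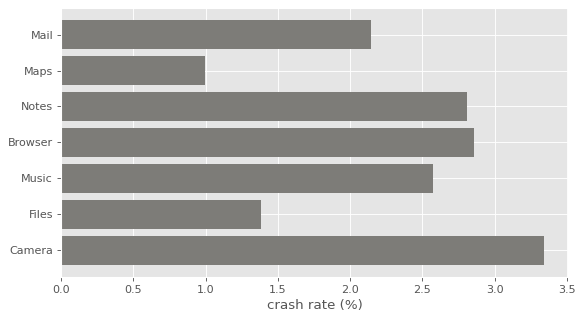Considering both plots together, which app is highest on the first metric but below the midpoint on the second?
Files

Chart 2 median crash rate (%) ≈ 2.5; below-median apps: Mail, Maps, Files. Among those, Files has the highest daily active users (M) (≈ 120).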